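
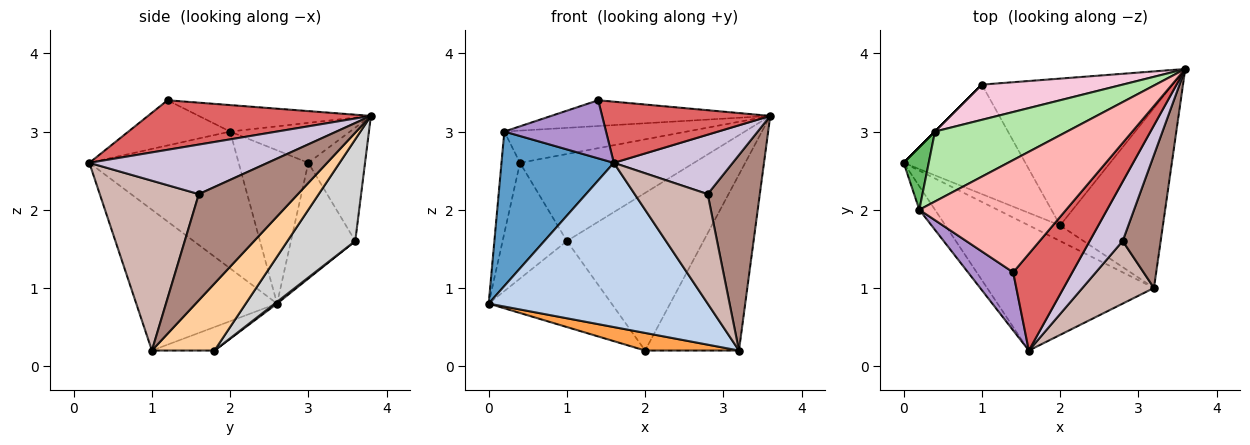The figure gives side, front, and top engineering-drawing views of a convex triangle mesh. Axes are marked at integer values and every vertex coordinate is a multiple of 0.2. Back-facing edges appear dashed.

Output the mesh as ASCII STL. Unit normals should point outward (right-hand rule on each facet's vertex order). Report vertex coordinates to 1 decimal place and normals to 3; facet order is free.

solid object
 facet normal -0.796 -0.599 -0.091
  outer loop
   vertex 0.2 2.0 3.0
   vertex 0.0 2.6 0.8
   vertex 1.6 0.2 2.6
  endloop
 endfacet
 facet normal -0.455 -0.708 -0.540
  outer loop
   vertex 3.2 1.0 0.2
   vertex 1.6 0.2 2.6
   vertex 0.0 2.6 0.8
  endloop
 endfacet
 facet normal -0.446 -0.669 -0.595
  outer loop
   vertex 3.2 1.0 0.2
   vertex 0.0 2.6 0.8
   vertex 2.0 1.8 0.2
  endloop
 endfacet
 facet normal 0.423 0.634 -0.648
  outer loop
   vertex 3.2 1.0 0.2
   vertex 2.0 1.8 0.2
   vertex 3.6 3.8 3.2
  endloop
 endfacet
 facet normal -0.955 0.253 0.156
  outer loop
   vertex 0.4 3.0 2.6
   vertex 0.0 2.6 0.8
   vertex 0.2 2.0 3.0
  endloop
 endfacet
 facet normal -0.265 0.403 0.876
  outer loop
   vertex 0.4 3.0 2.6
   vertex 0.2 2.0 3.0
   vertex 3.6 3.8 3.2
  endloop
 endfacet
 facet normal 0.578 -0.436 0.690
  outer loop
   vertex 1.4 1.2 3.4
   vertex 1.6 0.2 2.6
   vertex 3.6 3.8 3.2
  endloop
 endfacet
 facet normal -0.173 0.220 0.960
  outer loop
   vertex 1.4 1.2 3.4
   vertex 3.6 3.8 3.2
   vertex 0.2 2.0 3.0
  endloop
 endfacet
 facet normal -0.577 -0.577 0.577
  outer loop
   vertex 1.4 1.2 3.4
   vertex 0.2 2.0 3.0
   vertex 1.6 0.2 2.6
  endloop
 endfacet
 facet normal 0.728 -0.485 0.485
  outer loop
   vertex 2.8 1.6 2.2
   vertex 3.6 3.8 3.2
   vertex 1.6 0.2 2.6
  endloop
 endfacet
 facet normal 0.844 -0.444 0.302
  outer loop
   vertex 2.8 1.6 2.2
   vertex 3.2 1.0 0.2
   vertex 3.6 3.8 3.2
  endloop
 endfacet
 facet normal 0.762 -0.562 0.321
  outer loop
   vertex 2.8 1.6 2.2
   vertex 1.6 0.2 2.6
   vertex 3.2 1.0 0.2
  endloop
 endfacet
 facet normal -0.707 0.707 0.000
  outer loop
   vertex 1.0 3.6 1.6
   vertex 0.0 2.6 0.8
   vertex 0.4 3.0 2.6
  endloop
 endfacet
 facet normal -0.289 0.887 0.359
  outer loop
   vertex 1.0 3.6 1.6
   vertex 0.4 3.0 2.6
   vertex 3.6 3.8 3.2
  endloop
 endfacet
 facet normal 0.011 0.618 -0.786
  outer loop
   vertex 1.0 3.6 1.6
   vertex 2.0 1.8 0.2
   vertex 0.0 2.6 0.8
  endloop
 endfacet
 facet normal 0.341 0.688 -0.641
  outer loop
   vertex 1.0 3.6 1.6
   vertex 3.6 3.8 3.2
   vertex 2.0 1.8 0.2
  endloop
 endfacet
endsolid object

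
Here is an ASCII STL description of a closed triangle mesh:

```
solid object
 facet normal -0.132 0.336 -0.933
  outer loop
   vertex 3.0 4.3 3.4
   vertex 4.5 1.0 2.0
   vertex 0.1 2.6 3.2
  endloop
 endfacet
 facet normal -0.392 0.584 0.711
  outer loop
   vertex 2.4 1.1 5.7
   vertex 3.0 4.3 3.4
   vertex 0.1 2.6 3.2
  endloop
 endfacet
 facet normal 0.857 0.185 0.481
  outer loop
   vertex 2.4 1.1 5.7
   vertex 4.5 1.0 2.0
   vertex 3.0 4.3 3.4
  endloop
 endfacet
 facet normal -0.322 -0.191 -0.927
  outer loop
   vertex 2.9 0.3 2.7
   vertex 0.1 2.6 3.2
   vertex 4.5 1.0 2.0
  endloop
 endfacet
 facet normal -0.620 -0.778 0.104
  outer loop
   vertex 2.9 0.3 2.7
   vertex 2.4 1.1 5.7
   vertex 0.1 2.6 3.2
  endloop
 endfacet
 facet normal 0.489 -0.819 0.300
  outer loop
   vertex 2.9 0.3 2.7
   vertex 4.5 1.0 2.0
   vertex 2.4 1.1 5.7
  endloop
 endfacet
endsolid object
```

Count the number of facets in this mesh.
6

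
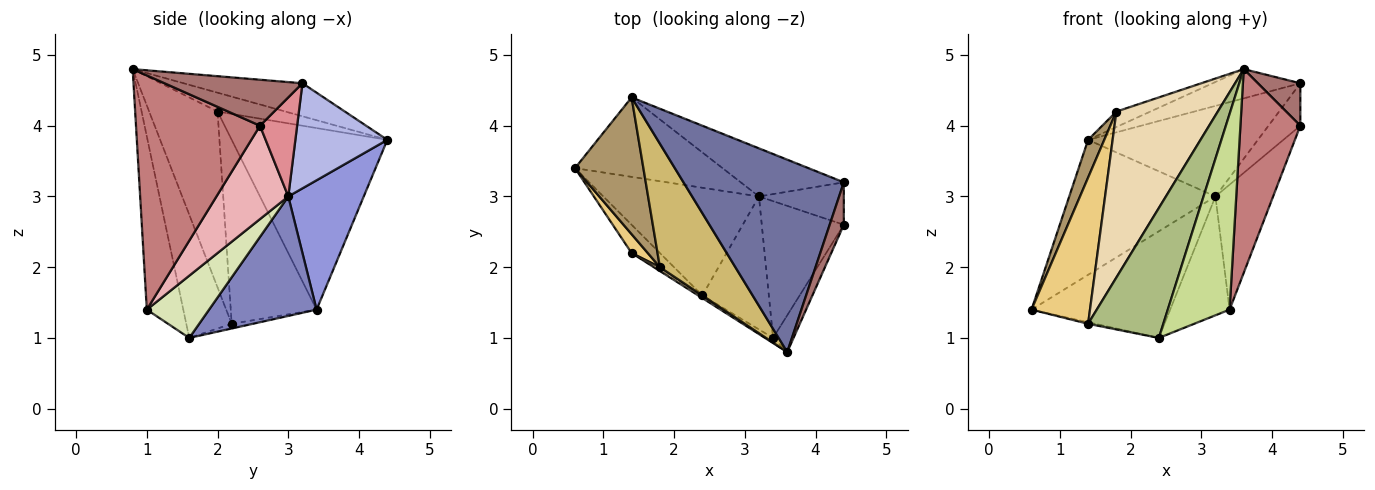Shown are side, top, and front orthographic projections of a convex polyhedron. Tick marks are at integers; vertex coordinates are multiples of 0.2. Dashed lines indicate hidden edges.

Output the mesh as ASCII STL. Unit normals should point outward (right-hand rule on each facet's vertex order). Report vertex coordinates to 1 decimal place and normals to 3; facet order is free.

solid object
 facet normal -0.199 0.147 0.969
  outer loop
   vertex 1.4 4.4 3.8
   vertex 3.6 0.8 4.8
   vertex 4.4 3.2 4.6
  endloop
 endfacet
 facet normal 0.479 0.618 -0.624
  outer loop
   vertex 3.2 3.0 3.0
   vertex 2.4 1.6 1.0
   vertex 0.6 3.4 1.4
  endloop
 endfacet
 facet normal 0.406 0.787 -0.464
  outer loop
   vertex 3.2 3.0 3.0
   vertex 0.6 3.4 1.4
   vertex 1.4 4.4 3.8
  endloop
 endfacet
 facet normal 0.432 0.797 -0.423
  outer loop
   vertex 3.2 3.0 3.0
   vertex 1.4 4.4 3.8
   vertex 4.4 3.2 4.6
  endloop
 endfacet
 facet normal -0.164 0.055 -0.985
  outer loop
   vertex 1.4 2.2 1.2
   vertex 0.6 3.4 1.4
   vertex 2.4 1.6 1.0
  endloop
 endfacet
 facet normal -0.517 -0.856 -0.017
  outer loop
   vertex 1.4 2.2 1.2
   vertex 2.4 1.6 1.0
   vertex 3.6 0.8 4.8
  endloop
 endfacet
 facet normal -0.508 -0.861 -0.021
  outer loop
   vertex 3.4 1.0 1.4
   vertex 3.6 0.8 4.8
   vertex 2.4 1.6 1.0
  endloop
 endfacet
 facet normal 0.572 0.546 -0.611
  outer loop
   vertex 3.4 1.0 1.4
   vertex 2.4 1.6 1.0
   vertex 3.2 3.0 3.0
  endloop
 endfacet
 facet normal -0.931 -0.097 0.351
  outer loop
   vertex 1.8 2.0 4.2
   vertex 1.4 4.4 3.8
   vertex 0.6 3.4 1.4
  endloop
 endfacet
 facet normal -0.241 0.120 0.963
  outer loop
   vertex 1.8 2.0 4.2
   vertex 3.6 0.8 4.8
   vertex 1.4 4.4 3.8
  endloop
 endfacet
 facet normal -0.824 -0.562 0.072
  outer loop
   vertex 1.8 2.0 4.2
   vertex 0.6 3.4 1.4
   vertex 1.4 2.2 1.2
  endloop
 endfacet
 facet normal -0.559 -0.829 0.019
  outer loop
   vertex 1.8 2.0 4.2
   vertex 1.4 2.2 1.2
   vertex 3.6 0.8 4.8
  endloop
 endfacet
 facet normal 0.917 -0.282 0.282
  outer loop
   vertex 4.4 2.6 4.0
   vertex 4.4 3.2 4.6
   vertex 3.6 0.8 4.8
  endloop
 endfacet
 facet normal 0.898 -0.434 -0.078
  outer loop
   vertex 4.4 2.6 4.0
   vertex 3.6 0.8 4.8
   vertex 3.4 1.0 1.4
  endloop
 endfacet
 facet normal 0.636 0.545 -0.545
  outer loop
   vertex 4.4 2.6 4.0
   vertex 3.2 3.0 3.0
   vertex 4.4 3.2 4.6
  endloop
 endfacet
 facet normal 0.643 0.517 -0.565
  outer loop
   vertex 4.4 2.6 4.0
   vertex 3.4 1.0 1.4
   vertex 3.2 3.0 3.0
  endloop
 endfacet
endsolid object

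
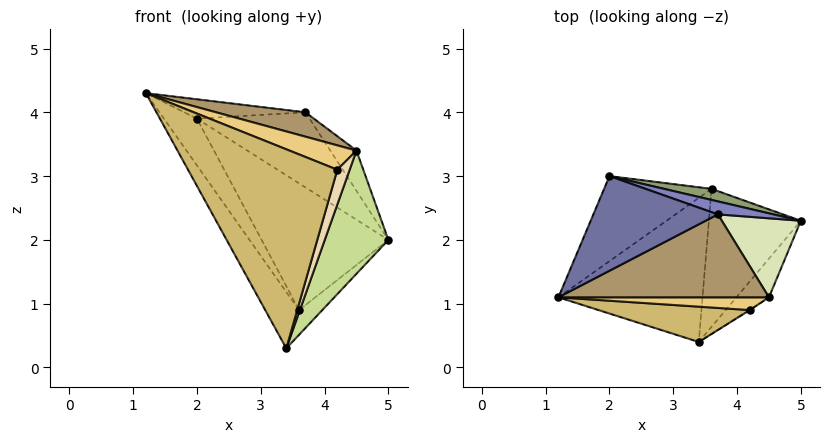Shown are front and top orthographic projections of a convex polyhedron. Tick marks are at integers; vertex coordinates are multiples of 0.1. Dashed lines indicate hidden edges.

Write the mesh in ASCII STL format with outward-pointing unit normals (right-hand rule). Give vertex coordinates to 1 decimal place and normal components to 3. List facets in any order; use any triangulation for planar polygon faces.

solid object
 facet normal 0.013 0.201 0.980
  outer loop
   vertex 3.7 2.4 4.0
   vertex 2.0 3.0 3.9
   vertex 1.2 1.1 4.3
  endloop
 endfacet
 facet normal 0.320 0.934 0.161
  outer loop
   vertex 3.7 2.4 4.0
   vertex 5.0 2.3 2.0
   vertex 2.0 3.0 3.9
  endloop
 endfacet
 facet normal -0.845 0.257 -0.468
  outer loop
   vertex 3.6 2.8 0.9
   vertex 1.2 1.1 4.3
   vertex 2.0 3.0 3.9
  endloop
 endfacet
 facet normal -0.845 0.195 -0.499
  outer loop
   vertex 3.6 2.8 0.9
   vertex 3.4 0.4 0.3
   vertex 1.2 1.1 4.3
  endloop
 endfacet
 facet normal 0.276 0.957 0.084
  outer loop
   vertex 3.6 2.8 0.9
   vertex 2.0 3.0 3.9
   vertex 5.0 2.3 2.0
  endloop
 endfacet
 facet normal 0.642 0.135 -0.755
  outer loop
   vertex 3.6 2.8 0.9
   vertex 5.0 2.3 2.0
   vertex 3.4 0.4 0.3
  endloop
 endfacet
 facet normal 0.823 -0.541 -0.170
  outer loop
   vertex 4.5 1.1 3.4
   vertex 3.4 0.4 0.3
   vertex 5.0 2.3 2.0
  endloop
 endfacet
 facet normal 0.815 0.263 0.517
  outer loop
   vertex 4.5 1.1 3.4
   vertex 5.0 2.3 2.0
   vertex 3.7 2.4 4.0
  endloop
 endfacet
 facet normal 0.253 -0.273 0.928
  outer loop
   vertex 4.5 1.1 3.4
   vertex 3.7 2.4 4.0
   vertex 1.2 1.1 4.3
  endloop
 endfacet
 facet normal 0.004 -0.985 0.175
  outer loop
   vertex 4.2 0.9 3.1
   vertex 1.2 1.1 4.3
   vertex 3.4 0.4 0.3
  endloop
 endfacet
 facet normal 0.126 -0.879 0.460
  outer loop
   vertex 4.2 0.9 3.1
   vertex 4.5 1.1 3.4
   vertex 1.2 1.1 4.3
  endloop
 endfacet
 facet normal 0.564 -0.826 -0.014
  outer loop
   vertex 4.2 0.9 3.1
   vertex 3.4 0.4 0.3
   vertex 4.5 1.1 3.4
  endloop
 endfacet
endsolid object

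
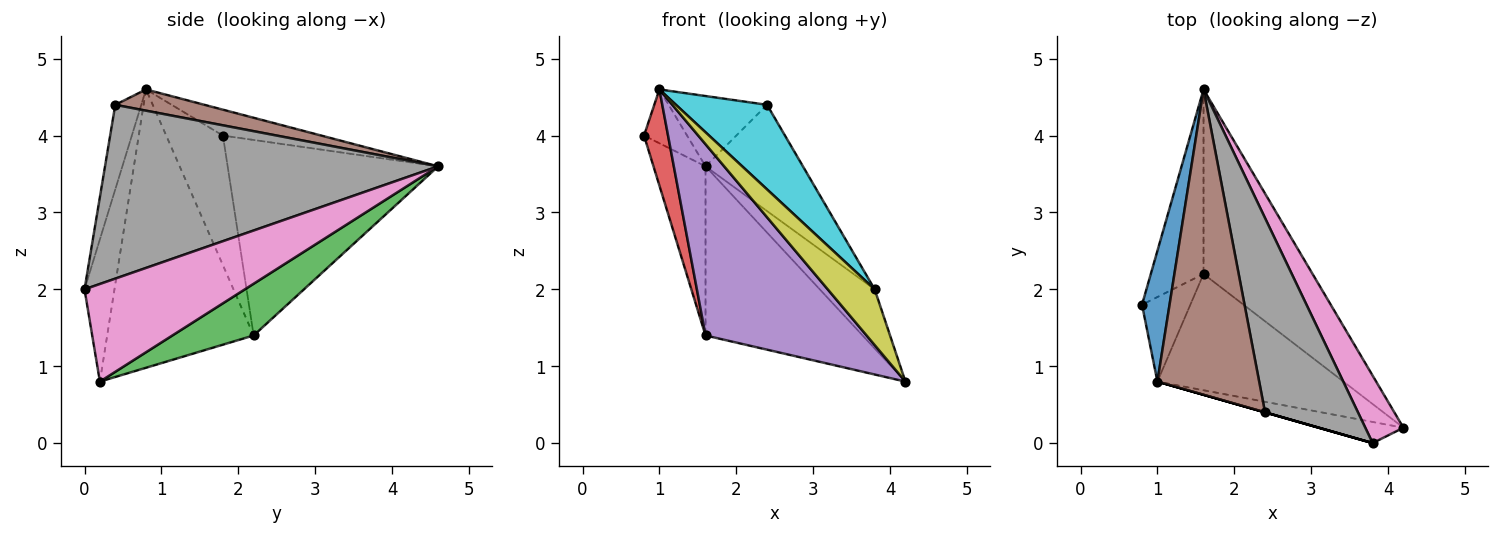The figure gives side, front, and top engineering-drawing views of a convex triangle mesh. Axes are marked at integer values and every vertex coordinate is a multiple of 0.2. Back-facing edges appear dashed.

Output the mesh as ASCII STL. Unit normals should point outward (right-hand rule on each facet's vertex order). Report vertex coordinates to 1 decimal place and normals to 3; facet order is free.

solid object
 facet normal -0.656 0.287 0.698
  outer loop
   vertex 1.0 0.8 4.6
   vertex 1.6 4.6 3.6
   vertex 0.8 1.8 4.0
  endloop
 endfacet
 facet normal -0.939 0.232 -0.253
  outer loop
   vertex 1.6 2.2 1.4
   vertex 0.8 1.8 4.0
   vertex 1.6 4.6 3.6
  endloop
 endfacet
 facet normal 0.330 0.638 -0.696
  outer loop
   vertex 1.6 2.2 1.4
   vertex 1.6 4.6 3.6
   vertex 4.2 0.2 0.8
  endloop
 endfacet
 facet normal -0.871 -0.369 -0.325
  outer loop
   vertex 1.6 2.2 1.4
   vertex 1.0 0.8 4.6
   vertex 0.8 1.8 4.0
  endloop
 endfacet
 facet normal -0.614 -0.675 -0.410
  outer loop
   vertex 1.6 2.2 1.4
   vertex 4.2 0.2 0.8
   vertex 1.0 0.8 4.6
  endloop
 endfacet
 facet normal 0.199 0.220 0.955
  outer loop
   vertex 2.4 0.4 4.4
   vertex 1.6 4.6 3.6
   vertex 1.0 0.8 4.6
  endloop
 endfacet
 facet normal 0.887 0.304 0.346
  outer loop
   vertex 3.8 0.0 2.0
   vertex 4.2 0.2 0.8
   vertex 1.6 4.6 3.6
  endloop
 endfacet
 facet normal 0.854 0.250 0.457
  outer loop
   vertex 3.8 0.0 2.0
   vertex 1.6 4.6 3.6
   vertex 2.4 0.4 4.4
  endloop
 endfacet
 facet normal -0.512 -0.803 -0.305
  outer loop
   vertex 3.8 0.0 2.0
   vertex 1.0 0.8 4.6
   vertex 4.2 0.2 0.8
  endloop
 endfacet
 facet normal -0.275 -0.962 0.000
  outer loop
   vertex 3.8 0.0 2.0
   vertex 2.4 0.4 4.4
   vertex 1.0 0.8 4.6
  endloop
 endfacet
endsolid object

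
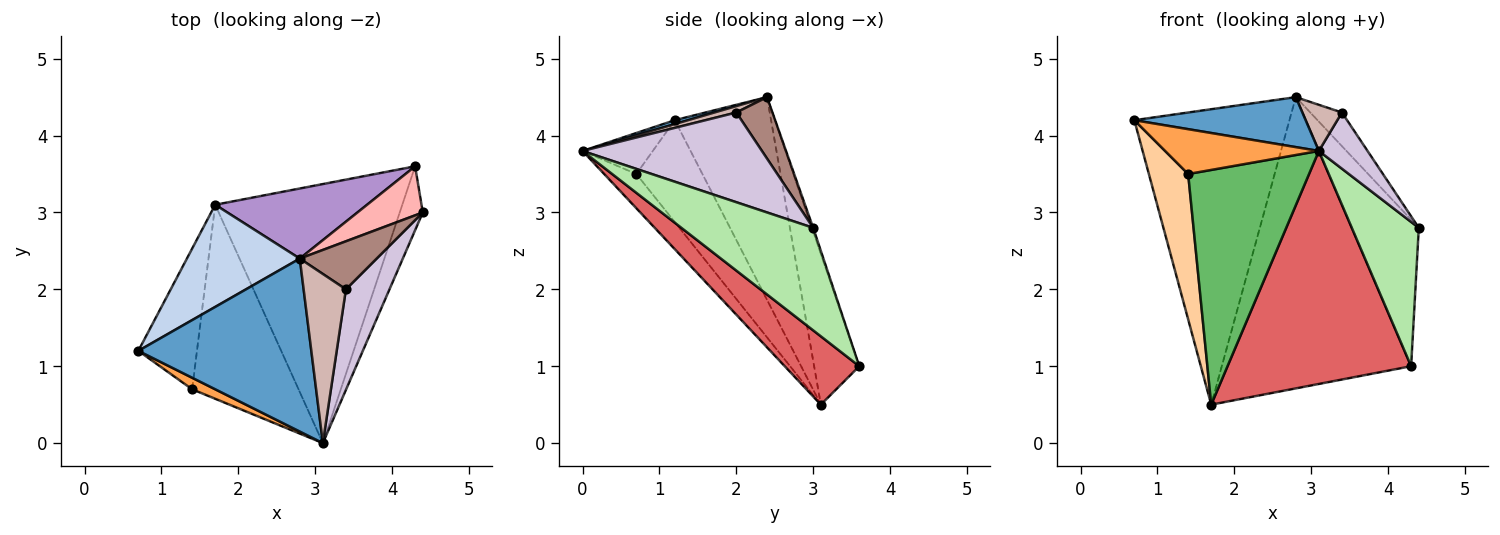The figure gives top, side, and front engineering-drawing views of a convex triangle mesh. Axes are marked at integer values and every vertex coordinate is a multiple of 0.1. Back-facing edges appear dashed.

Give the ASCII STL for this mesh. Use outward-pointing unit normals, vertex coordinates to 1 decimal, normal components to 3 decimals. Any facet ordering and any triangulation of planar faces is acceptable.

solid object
 facet normal 0.021 -0.277 0.960
  outer loop
   vertex 2.8 2.4 4.5
   vertex 0.7 1.2 4.2
   vertex 3.1 0.0 3.8
  endloop
 endfacet
 facet normal -0.506 0.815 0.282
  outer loop
   vertex 2.8 2.4 4.5
   vertex 1.7 3.1 0.5
   vertex 0.7 1.2 4.2
  endloop
 endfacet
 facet normal -0.405 -0.886 0.228
  outer loop
   vertex 1.4 0.7 3.5
   vertex 3.1 0.0 3.8
   vertex 0.7 1.2 4.2
  endloop
 endfacet
 facet normal -0.771 -0.458 -0.443
  outer loop
   vertex 1.4 0.7 3.5
   vertex 0.7 1.2 4.2
   vertex 1.7 3.1 0.5
  endloop
 endfacet
 facet normal -0.201 -0.755 -0.624
  outer loop
   vertex 1.4 0.7 3.5
   vertex 1.7 3.1 0.5
   vertex 3.1 0.0 3.8
  endloop
 endfacet
 facet normal 0.874 -0.444 -0.197
  outer loop
   vertex 4.3 3.6 1.0
   vertex 4.4 3.0 2.8
   vertex 3.1 0.0 3.8
  endloop
 endfacet
 facet normal 0.262 -0.645 -0.717
  outer loop
   vertex 4.3 3.6 1.0
   vertex 3.1 0.0 3.8
   vertex 1.7 3.1 0.5
  endloop
 endfacet
 facet normal -0.019 0.948 0.317
  outer loop
   vertex 4.3 3.6 1.0
   vertex 2.8 2.4 4.5
   vertex 4.4 3.0 2.8
  endloop
 endfacet
 facet normal -0.226 0.947 0.228
  outer loop
   vertex 4.3 3.6 1.0
   vertex 1.7 3.1 0.5
   vertex 2.8 2.4 4.5
  endloop
 endfacet
 facet normal 0.874 -0.237 0.424
  outer loop
   vertex 3.4 2.0 4.3
   vertex 3.1 0.0 3.8
   vertex 4.4 3.0 2.8
  endloop
 endfacet
 facet normal 0.548 0.480 0.685
  outer loop
   vertex 3.4 2.0 4.3
   vertex 4.4 3.0 2.8
   vertex 2.8 2.4 4.5
  endloop
 endfacet
 facet normal 0.145 -0.260 0.955
  outer loop
   vertex 3.4 2.0 4.3
   vertex 2.8 2.4 4.5
   vertex 3.1 0.0 3.8
  endloop
 endfacet
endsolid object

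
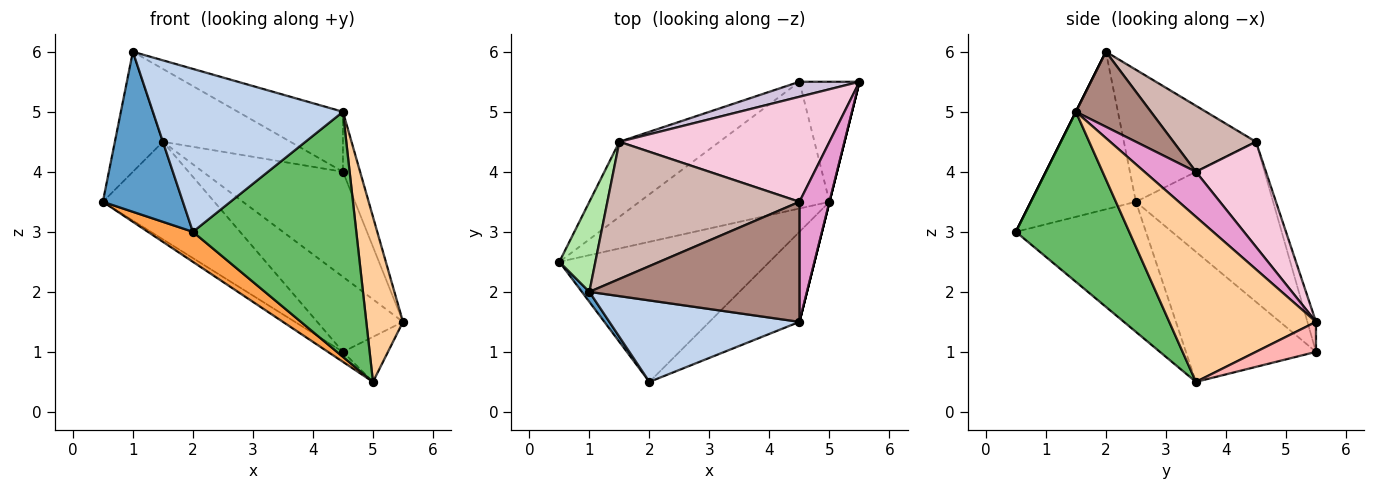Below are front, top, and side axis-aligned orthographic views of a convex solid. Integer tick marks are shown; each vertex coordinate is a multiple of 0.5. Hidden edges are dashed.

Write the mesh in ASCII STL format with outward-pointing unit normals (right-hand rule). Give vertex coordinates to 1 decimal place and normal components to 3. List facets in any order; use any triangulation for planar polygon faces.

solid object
 facet normal -0.795 -0.606 0.038
  outer loop
   vertex 1.0 2.0 6.0
   vertex 0.5 2.5 3.5
   vertex 2.0 0.5 3.0
  endloop
 endfacet
 facet normal 0.000 -0.894 0.447
  outer loop
   vertex 4.5 1.5 5.0
   vertex 1.0 2.0 6.0
   vertex 2.0 0.5 3.0
  endloop
 endfacet
 facet normal -0.518 -0.179 -0.836
  outer loop
   vertex 5.0 3.5 0.5
   vertex 2.0 0.5 3.0
   vertex 0.5 2.5 3.5
  endloop
 endfacet
 facet normal 0.970 -0.243 0.000
  outer loop
   vertex 5.0 3.5 0.5
   vertex 5.5 5.5 1.5
   vertex 4.5 1.5 5.0
  endloop
 endfacet
 facet normal 0.546 -0.787 -0.289
  outer loop
   vertex 5.0 3.5 0.5
   vertex 4.5 1.5 5.0
   vertex 2.0 0.5 3.0
  endloop
 endfacet
 facet normal -0.910 0.331 0.248
  outer loop
   vertex 1.5 4.5 4.5
   vertex 0.5 2.5 3.5
   vertex 1.0 2.0 6.0
  endloop
 endfacet
 facet normal -0.563 0.065 -0.824
  outer loop
   vertex 4.5 5.5 1.0
   vertex 5.0 3.5 0.5
   vertex 0.5 2.5 3.5
  endloop
 endfacet
 facet normal 0.424 0.318 -0.848
  outer loop
   vertex 4.5 5.5 1.0
   vertex 5.5 5.5 1.5
   vertex 5.0 3.5 0.5
  endloop
 endfacet
 facet normal -0.698 0.567 -0.436
  outer loop
   vertex 4.5 5.5 1.0
   vertex 0.5 2.5 3.5
   vertex 1.5 4.5 4.5
  endloop
 endfacet
 facet normal -0.098 0.976 0.195
  outer loop
   vertex 4.5 5.5 1.0
   vertex 1.5 4.5 4.5
   vertex 5.5 5.5 1.5
  endloop
 endfacet
 facet normal 0.304 0.426 0.852
  outer loop
   vertex 4.5 3.5 4.0
   vertex 1.0 2.0 6.0
   vertex 4.5 1.5 5.0
  endloop
 endfacet
 facet normal 0.290 0.449 0.845
  outer loop
   vertex 4.5 3.5 4.0
   vertex 1.5 4.5 4.5
   vertex 1.0 2.0 6.0
  endloop
 endfacet
 facet normal 0.802 0.267 0.535
  outer loop
   vertex 4.5 3.5 4.0
   vertex 4.5 1.5 5.0
   vertex 5.5 5.5 1.5
  endloop
 endfacet
 facet normal 0.333 0.667 0.667
  outer loop
   vertex 4.5 3.5 4.0
   vertex 5.5 5.5 1.5
   vertex 1.5 4.5 4.5
  endloop
 endfacet
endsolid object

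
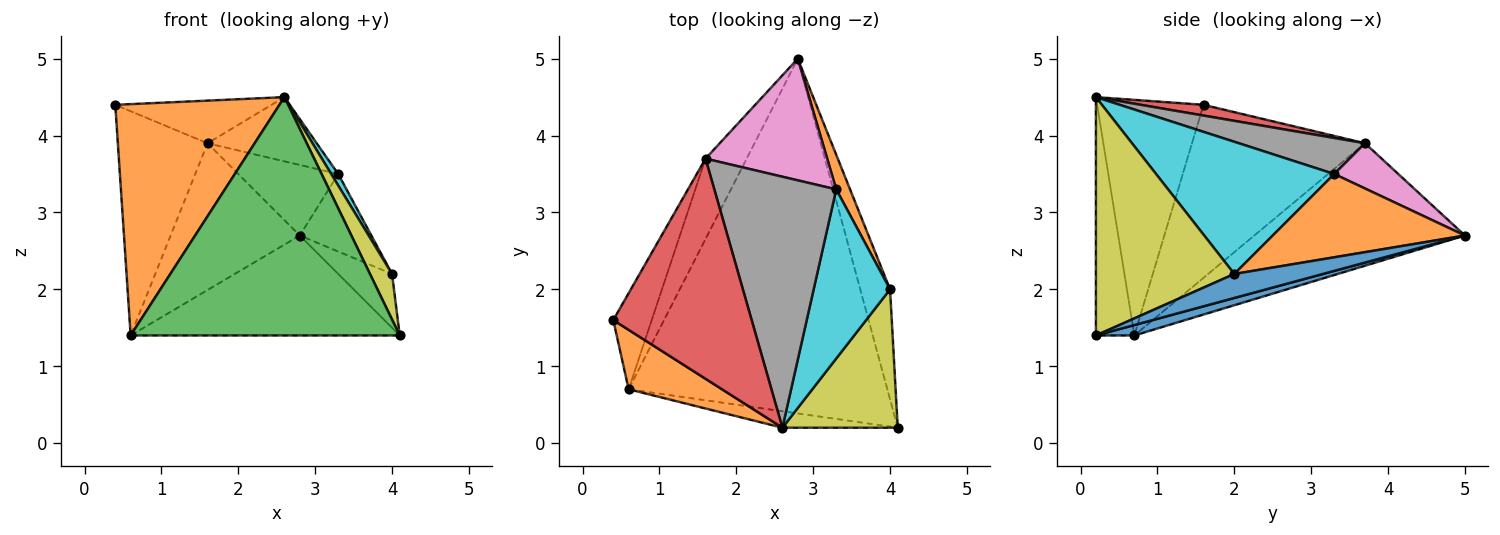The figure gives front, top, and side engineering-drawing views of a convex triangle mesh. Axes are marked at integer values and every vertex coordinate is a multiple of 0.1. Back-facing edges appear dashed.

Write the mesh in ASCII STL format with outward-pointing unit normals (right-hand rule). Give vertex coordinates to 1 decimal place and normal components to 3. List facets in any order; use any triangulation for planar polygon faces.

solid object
 facet normal 0.039 0.271 -0.962
  outer loop
   vertex 0.6 0.7 1.4
   vertex 2.8 5.0 2.7
   vertex 4.1 0.2 1.4
  endloop
 endfacet
 facet normal -0.532 -0.820 0.211
  outer loop
   vertex 2.6 0.2 4.5
   vertex 0.4 1.6 4.4
   vertex 0.6 0.7 1.4
  endloop
 endfacet
 facet normal -0.141 -0.988 -0.068
  outer loop
   vertex 2.6 0.2 4.5
   vertex 0.6 0.7 1.4
   vertex 4.1 0.2 1.4
  endloop
 endfacet
 facet normal 0.076 0.190 0.979
  outer loop
   vertex 1.6 3.7 3.9
   vertex 0.4 1.6 4.4
   vertex 2.6 0.2 4.5
  endloop
 endfacet
 facet normal -0.871 0.452 -0.194
  outer loop
   vertex 1.6 3.7 3.9
   vertex 0.6 0.7 1.4
   vertex 0.4 1.6 4.4
  endloop
 endfacet
 facet normal -0.820 0.503 -0.275
  outer loop
   vertex 1.6 3.7 3.9
   vertex 2.8 5.0 2.7
   vertex 0.6 0.7 1.4
  endloop
 endfacet
 facet normal 0.306 0.478 0.824
  outer loop
   vertex 3.3 3.3 3.5
   vertex 2.8 5.0 2.7
   vertex 1.6 3.7 3.9
  endloop
 endfacet
 facet normal 0.275 0.238 0.931
  outer loop
   vertex 3.3 3.3 3.5
   vertex 1.6 3.7 3.9
   vertex 2.6 0.2 4.5
  endloop
 endfacet
 facet normal 0.891 -0.142 0.431
  outer loop
   vertex 4.0 2.0 2.2
   vertex 2.6 0.2 4.5
   vertex 4.1 0.2 1.4
  endloop
 endfacet
 facet normal 0.865 -0.034 0.500
  outer loop
   vertex 4.0 2.0 2.2
   vertex 3.3 3.3 3.5
   vertex 2.6 0.2 4.5
  endloop
 endfacet
 facet normal 0.587 0.356 -0.727
  outer loop
   vertex 4.0 2.0 2.2
   vertex 4.1 0.2 1.4
   vertex 2.8 5.0 2.7
  endloop
 endfacet
 facet normal 0.926 0.345 0.154
  outer loop
   vertex 4.0 2.0 2.2
   vertex 2.8 5.0 2.7
   vertex 3.3 3.3 3.5
  endloop
 endfacet
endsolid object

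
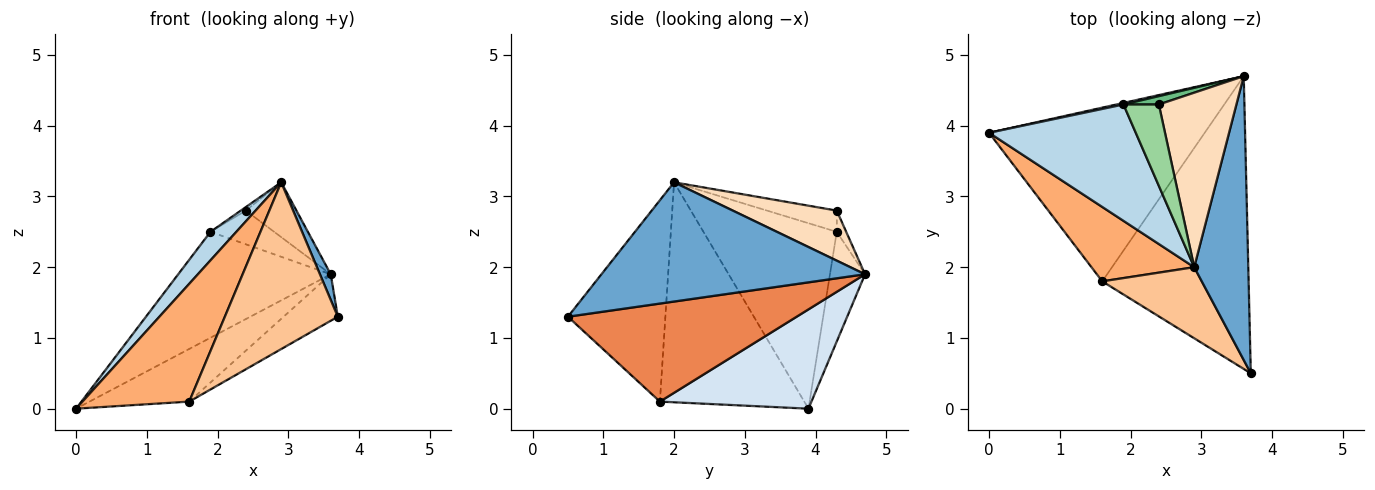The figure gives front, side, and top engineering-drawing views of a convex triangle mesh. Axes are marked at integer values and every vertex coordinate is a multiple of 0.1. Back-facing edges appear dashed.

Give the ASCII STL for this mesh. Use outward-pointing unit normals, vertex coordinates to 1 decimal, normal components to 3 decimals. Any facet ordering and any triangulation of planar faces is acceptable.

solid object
 facet normal 0.910 -0.037 0.413
  outer loop
   vertex 2.9 2.0 3.2
   vertex 3.7 0.5 1.3
   vertex 3.6 4.7 1.9
  endloop
 endfacet
 facet normal -0.224 0.974 0.014
  outer loop
   vertex 1.9 4.3 2.5
   vertex 3.6 4.7 1.9
   vertex 0.0 3.9 0.0
  endloop
 endfacet
 facet normal -0.775 -0.150 0.613
  outer loop
   vertex 1.9 4.3 2.5
   vertex 0.0 3.9 0.0
   vertex 2.9 2.0 3.2
  endloop
 endfacet
 facet normal 0.403 0.265 -0.876
  outer loop
   vertex 1.6 1.8 0.1
   vertex 0.0 3.9 0.0
   vertex 3.6 4.7 1.9
  endloop
 endfacet
 facet normal 0.552 0.131 -0.824
  outer loop
   vertex 1.6 1.8 0.1
   vertex 3.6 4.7 1.9
   vertex 3.7 0.5 1.3
  endloop
 endfacet
 facet normal -0.753 -0.557 0.352
  outer loop
   vertex 1.6 1.8 0.1
   vertex 2.9 2.0 3.2
   vertex 0.0 3.9 0.0
  endloop
 endfacet
 facet normal -0.622 -0.721 0.307
  outer loop
   vertex 1.6 1.8 0.1
   vertex 3.7 0.5 1.3
   vertex 2.9 2.0 3.2
  endloop
 endfacet
 facet normal 0.524 0.255 0.812
  outer loop
   vertex 2.4 4.3 2.8
   vertex 2.9 2.0 3.2
   vertex 3.6 4.7 1.9
  endloop
 endfacet
 facet normal -0.142 0.961 0.237
  outer loop
   vertex 2.4 4.3 2.8
   vertex 3.6 4.7 1.9
   vertex 1.9 4.3 2.5
  endloop
 endfacet
 facet normal -0.514 0.037 0.857
  outer loop
   vertex 2.4 4.3 2.8
   vertex 1.9 4.3 2.5
   vertex 2.9 2.0 3.2
  endloop
 endfacet
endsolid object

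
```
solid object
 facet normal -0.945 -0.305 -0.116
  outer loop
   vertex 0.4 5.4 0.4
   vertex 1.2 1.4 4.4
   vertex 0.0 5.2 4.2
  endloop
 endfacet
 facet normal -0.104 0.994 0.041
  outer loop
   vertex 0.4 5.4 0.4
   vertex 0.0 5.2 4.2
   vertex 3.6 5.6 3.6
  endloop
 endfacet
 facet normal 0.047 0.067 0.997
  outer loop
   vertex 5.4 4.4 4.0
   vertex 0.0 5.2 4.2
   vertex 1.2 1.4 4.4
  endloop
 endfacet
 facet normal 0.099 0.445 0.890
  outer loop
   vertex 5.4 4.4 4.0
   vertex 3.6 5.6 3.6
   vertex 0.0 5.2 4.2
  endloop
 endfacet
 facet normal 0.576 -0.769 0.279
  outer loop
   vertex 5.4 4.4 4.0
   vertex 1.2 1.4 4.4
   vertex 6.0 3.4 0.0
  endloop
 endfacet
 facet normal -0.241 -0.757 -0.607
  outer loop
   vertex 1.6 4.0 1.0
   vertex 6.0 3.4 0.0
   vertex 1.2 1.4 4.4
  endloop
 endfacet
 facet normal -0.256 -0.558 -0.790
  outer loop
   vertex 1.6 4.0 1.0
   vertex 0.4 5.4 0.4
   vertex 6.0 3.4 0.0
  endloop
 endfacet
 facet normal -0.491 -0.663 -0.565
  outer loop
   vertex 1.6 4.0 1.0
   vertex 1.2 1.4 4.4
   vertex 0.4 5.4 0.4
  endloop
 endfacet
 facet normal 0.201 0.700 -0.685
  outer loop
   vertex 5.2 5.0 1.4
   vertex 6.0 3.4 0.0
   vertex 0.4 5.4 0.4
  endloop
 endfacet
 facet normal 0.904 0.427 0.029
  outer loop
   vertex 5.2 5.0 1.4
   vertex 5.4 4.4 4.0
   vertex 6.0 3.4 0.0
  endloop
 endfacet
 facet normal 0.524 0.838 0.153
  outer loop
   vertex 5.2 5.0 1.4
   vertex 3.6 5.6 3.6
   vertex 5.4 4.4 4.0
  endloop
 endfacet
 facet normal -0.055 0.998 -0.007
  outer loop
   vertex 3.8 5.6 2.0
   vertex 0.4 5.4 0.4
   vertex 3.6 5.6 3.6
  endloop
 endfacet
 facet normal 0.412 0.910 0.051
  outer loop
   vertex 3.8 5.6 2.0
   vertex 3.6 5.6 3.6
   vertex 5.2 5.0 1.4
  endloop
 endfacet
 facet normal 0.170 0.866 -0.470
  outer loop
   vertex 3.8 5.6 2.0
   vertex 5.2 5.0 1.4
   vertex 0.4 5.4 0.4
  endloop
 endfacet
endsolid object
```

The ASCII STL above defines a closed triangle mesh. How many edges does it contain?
21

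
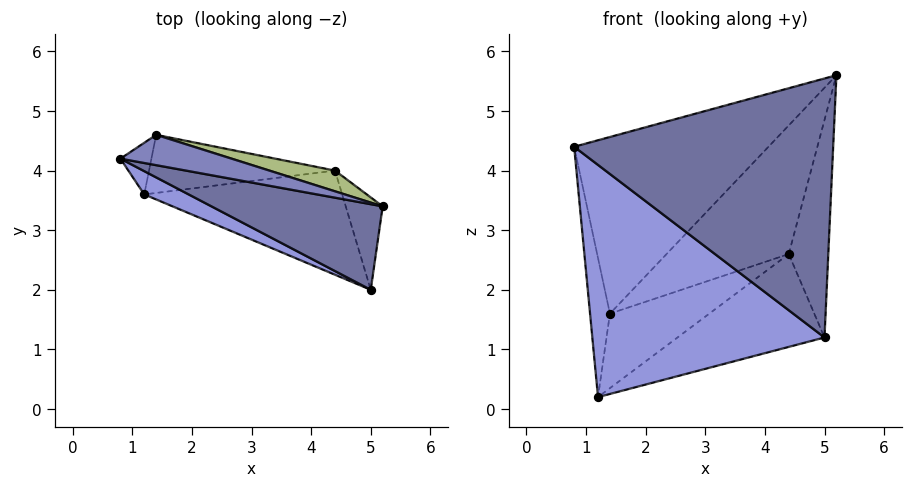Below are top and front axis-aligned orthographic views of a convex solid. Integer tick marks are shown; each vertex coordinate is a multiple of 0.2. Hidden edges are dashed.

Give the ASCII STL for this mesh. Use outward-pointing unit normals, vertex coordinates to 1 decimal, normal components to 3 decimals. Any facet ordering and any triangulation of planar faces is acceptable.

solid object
 facet normal -0.250 -0.919 0.304
  outer loop
   vertex 5.0 2.0 1.2
   vertex 5.2 3.4 5.6
   vertex 0.8 4.2 4.4
  endloop
 endfacet
 facet normal 0.132 0.977 0.168
  outer loop
   vertex 1.4 4.6 1.6
   vertex 0.8 4.2 4.4
   vertex 5.2 3.4 5.6
  endloop
 endfacet
 facet normal -0.407 -0.909 0.091
  outer loop
   vertex 1.2 3.6 0.2
   vertex 5.0 2.0 1.2
   vertex 0.8 4.2 4.4
  endloop
 endfacet
 facet normal -0.914 0.381 -0.141
  outer loop
   vertex 1.2 3.6 0.2
   vertex 0.8 4.2 4.4
   vertex 1.4 4.6 1.6
  endloop
 endfacet
 facet normal 0.907 0.387 -0.164
  outer loop
   vertex 4.4 4.0 2.6
   vertex 5.2 3.4 5.6
   vertex 5.0 2.0 1.2
  endloop
 endfacet
 facet normal 0.143 0.977 0.157
  outer loop
   vertex 4.4 4.0 2.6
   vertex 1.4 4.6 1.6
   vertex 5.2 3.4 5.6
  endloop
 endfacet
 facet normal 0.430 0.601 -0.674
  outer loop
   vertex 4.4 4.0 2.6
   vertex 5.0 2.0 1.2
   vertex 1.2 3.6 0.2
  endloop
 endfacet
 facet normal 0.341 0.741 -0.578
  outer loop
   vertex 4.4 4.0 2.6
   vertex 1.2 3.6 0.2
   vertex 1.4 4.6 1.6
  endloop
 endfacet
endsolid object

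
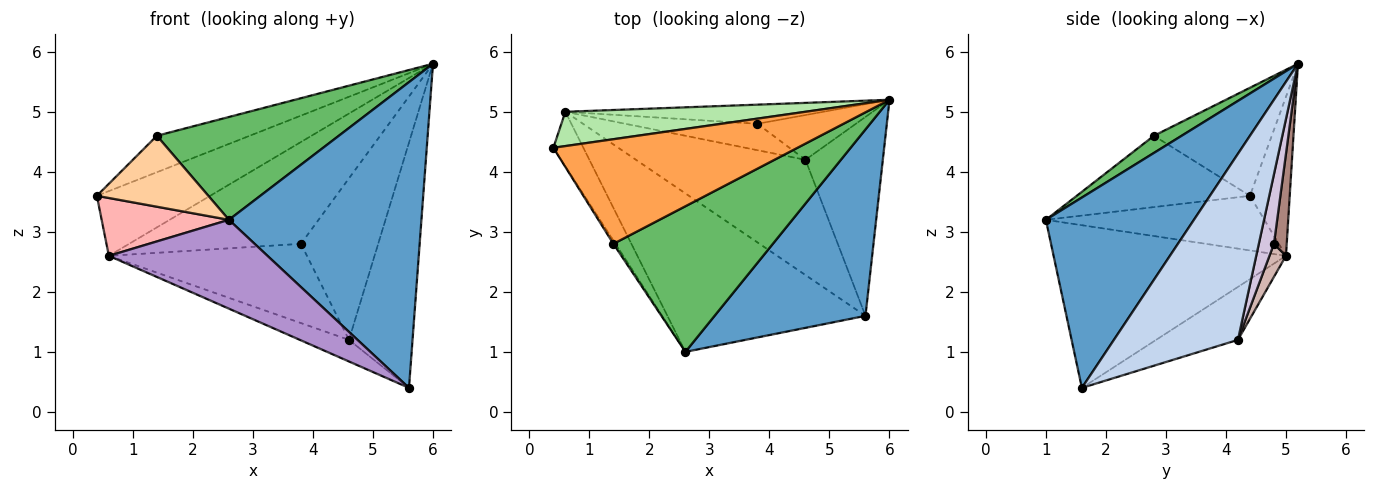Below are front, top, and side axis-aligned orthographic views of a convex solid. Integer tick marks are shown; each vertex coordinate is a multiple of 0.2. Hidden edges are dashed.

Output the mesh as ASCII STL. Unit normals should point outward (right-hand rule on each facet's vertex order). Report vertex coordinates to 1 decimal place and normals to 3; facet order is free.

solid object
 facet normal 0.549 -0.714 0.435
  outer loop
   vertex 5.6 1.6 0.4
   vertex 6.0 5.2 5.8
   vertex 2.6 1.0 3.2
  endloop
 endfacet
 facet normal 0.835 0.428 -0.347
  outer loop
   vertex 4.6 4.2 1.2
   vertex 6.0 5.2 5.8
   vertex 5.6 1.6 0.4
  endloop
 endfacet
 facet normal -0.386 0.304 0.871
  outer loop
   vertex 1.4 2.8 4.6
   vertex 6.0 5.2 5.8
   vertex 0.4 4.4 3.6
  endloop
 endfacet
 facet normal -0.841 -0.541 -0.025
  outer loop
   vertex 1.4 2.8 4.6
   vertex 0.4 4.4 3.6
   vertex 2.6 1.0 3.2
  endloop
 endfacet
 facet normal 0.088 -0.575 0.814
  outer loop
   vertex 1.4 2.8 4.6
   vertex 2.6 1.0 3.2
   vertex 6.0 5.2 5.8
  endloop
 endfacet
 facet normal -0.296 0.844 0.447
  outer loop
   vertex 0.6 5.0 2.6
   vertex 0.4 4.4 3.6
   vertex 6.0 5.2 5.8
  endloop
 endfacet
 facet normal -0.294 0.176 -0.940
  outer loop
   vertex 0.6 5.0 2.6
   vertex 4.6 4.2 1.2
   vertex 5.6 1.6 0.4
  endloop
 endfacet
 facet normal -0.781 -0.455 -0.429
  outer loop
   vertex 0.6 5.0 2.6
   vertex 2.6 1.0 3.2
   vertex 0.4 4.4 3.6
  endloop
 endfacet
 facet normal -0.582 -0.398 -0.709
  outer loop
   vertex 0.6 5.0 2.6
   vertex 5.6 1.6 0.4
   vertex 2.6 1.0 3.2
  endloop
 endfacet
 facet normal 0.186 0.947 -0.262
  outer loop
   vertex 3.8 4.8 2.8
   vertex 6.0 5.2 5.8
   vertex 4.6 4.2 1.2
  endloop
 endfacet
 facet normal 0.073 0.980 -0.184
  outer loop
   vertex 3.8 4.8 2.8
   vertex 0.6 5.0 2.6
   vertex 6.0 5.2 5.8
  endloop
 endfacet
 facet normal 0.079 0.946 -0.315
  outer loop
   vertex 3.8 4.8 2.8
   vertex 4.6 4.2 1.2
   vertex 0.6 5.0 2.6
  endloop
 endfacet
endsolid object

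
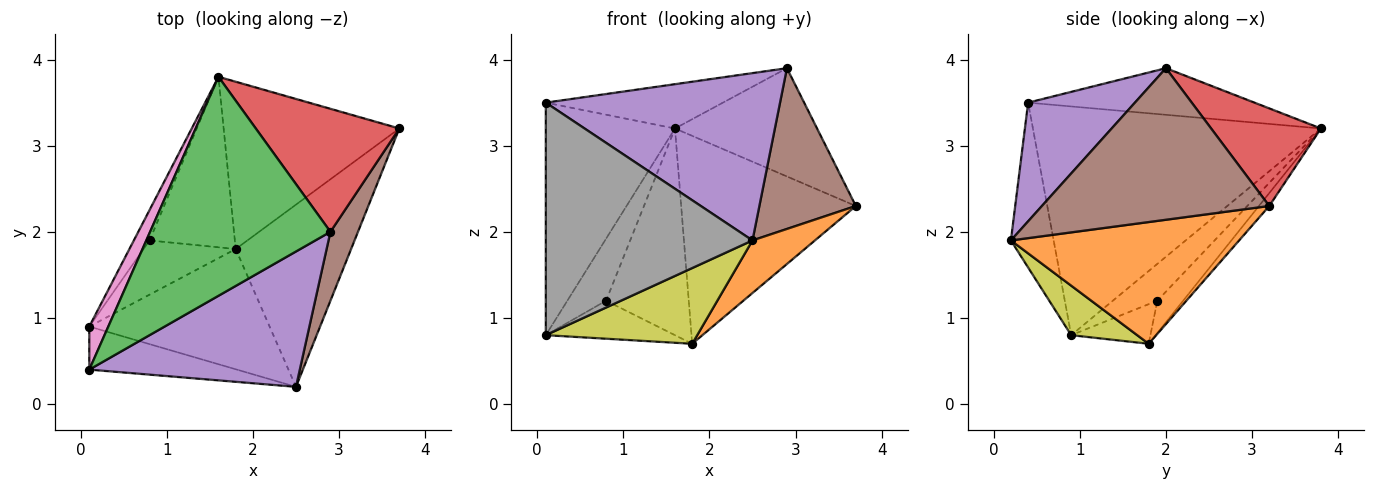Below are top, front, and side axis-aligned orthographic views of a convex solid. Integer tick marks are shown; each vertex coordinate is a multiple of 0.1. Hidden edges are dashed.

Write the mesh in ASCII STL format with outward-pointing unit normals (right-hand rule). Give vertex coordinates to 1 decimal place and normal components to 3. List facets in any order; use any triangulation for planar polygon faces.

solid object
 facet normal -0.046 0.778 -0.626
  outer loop
   vertex 1.8 1.8 0.7
   vertex 1.6 3.8 3.2
   vertex 3.7 3.2 2.3
  endloop
 endfacet
 facet normal 0.712 -0.195 -0.675
  outer loop
   vertex 2.5 0.2 1.9
   vertex 1.8 1.8 0.7
   vertex 3.7 3.2 2.3
  endloop
 endfacet
 facet normal -0.246 0.192 0.950
  outer loop
   vertex 2.9 2.0 3.9
   vertex 1.6 3.8 3.2
   vertex 0.1 0.4 3.5
  endloop
 endfacet
 facet normal 0.455 0.588 0.669
  outer loop
   vertex 2.9 2.0 3.9
   vertex 3.7 3.2 2.3
   vertex 1.6 3.8 3.2
  endloop
 endfacet
 facet normal 0.334 -0.733 0.593
  outer loop
   vertex 2.9 2.0 3.9
   vertex 0.1 0.4 3.5
   vertex 2.5 0.2 1.9
  endloop
 endfacet
 facet normal 0.908 -0.385 0.165
  outer loop
   vertex 2.9 2.0 3.9
   vertex 2.5 0.2 1.9
   vertex 3.7 3.2 2.3
  endloop
 endfacet
 facet normal -0.910 0.408 0.076
  outer loop
   vertex 0.1 0.9 0.8
   vertex 0.1 0.4 3.5
   vertex 1.6 3.8 3.2
  endloop
 endfacet
 facet normal -0.199 -0.964 -0.178
  outer loop
   vertex 0.1 0.9 0.8
   vertex 2.5 0.2 1.9
   vertex 0.1 0.4 3.5
  endloop
 endfacet
 facet normal 0.226 -0.519 -0.824
  outer loop
   vertex 0.1 0.9 0.8
   vertex 1.8 1.8 0.7
   vertex 2.5 0.2 1.9
  endloop
 endfacet
 facet normal -0.234 0.750 -0.619
  outer loop
   vertex 0.8 1.9 1.2
   vertex 1.6 3.8 3.2
   vertex 1.8 1.8 0.7
  endloop
 endfacet
 facet normal -0.718 0.625 -0.307
  outer loop
   vertex 0.8 1.9 1.2
   vertex 0.1 0.9 0.8
   vertex 1.6 3.8 3.2
  endloop
 endfacet
 facet normal -0.332 0.541 -0.772
  outer loop
   vertex 0.8 1.9 1.2
   vertex 1.8 1.8 0.7
   vertex 0.1 0.9 0.8
  endloop
 endfacet
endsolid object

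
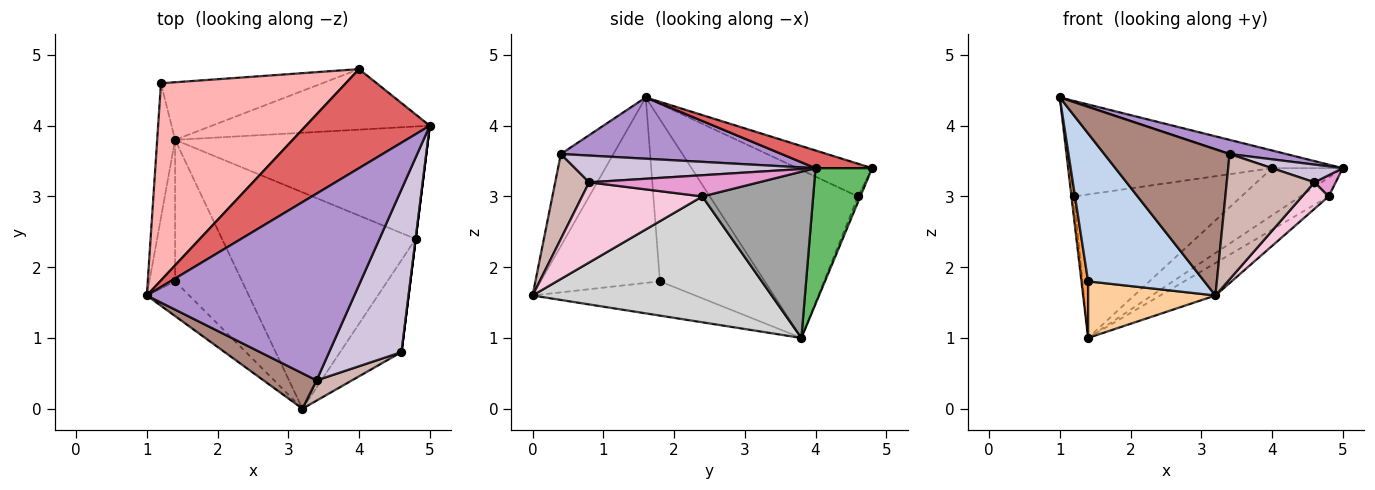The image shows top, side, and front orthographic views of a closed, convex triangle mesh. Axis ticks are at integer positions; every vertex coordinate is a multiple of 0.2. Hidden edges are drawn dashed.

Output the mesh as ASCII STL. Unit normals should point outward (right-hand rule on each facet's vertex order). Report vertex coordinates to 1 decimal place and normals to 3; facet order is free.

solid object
 facet normal -0.994 0.017 -0.106
  outer loop
   vertex 1.2 4.6 3.0
   vertex 1.4 3.8 1.0
   vertex 1.0 1.6 4.4
  endloop
 endfacet
 facet normal -0.707 -0.689 -0.162
  outer loop
   vertex 1.4 1.8 1.8
   vertex 3.2 0.0 1.6
   vertex 1.0 1.6 4.4
  endloop
 endfacet
 facet normal -0.986 -0.063 -0.156
  outer loop
   vertex 1.4 1.8 1.8
   vertex 1.0 1.6 4.4
   vertex 1.4 3.8 1.0
  endloop
 endfacet
 facet normal -0.429 -0.336 -0.839
  outer loop
   vertex 1.4 1.8 1.8
   vertex 1.4 3.8 1.0
   vertex 3.2 0.0 1.6
  endloop
 endfacet
 facet normal 0.441 0.552 -0.708
  outer loop
   vertex 4.0 4.8 3.4
   vertex 5.0 4.0 3.4
   vertex 1.4 3.8 1.0
  endloop
 endfacet
 facet normal -0.013 0.928 -0.372
  outer loop
   vertex 4.0 4.8 3.4
   vertex 1.4 3.8 1.0
   vertex 1.2 4.6 3.0
  endloop
 endfacet
 facet normal 0.139 0.174 0.975
  outer loop
   vertex 4.0 4.8 3.4
   vertex 1.0 1.6 4.4
   vertex 5.0 4.0 3.4
  endloop
 endfacet
 facet normal -0.158 0.426 0.891
  outer loop
   vertex 4.0 4.8 3.4
   vertex 1.2 4.6 3.0
   vertex 1.0 1.6 4.4
  endloop
 endfacet
 facet normal 0.283 -0.072 0.956
  outer loop
   vertex 3.4 0.4 3.6
   vertex 5.0 4.0 3.4
   vertex 1.0 1.6 4.4
  endloop
 endfacet
 facet normal 0.345 -0.101 0.933
  outer loop
   vertex 3.4 0.4 3.6
   vertex 4.6 0.8 3.2
   vertex 5.0 4.0 3.4
  endloop
 endfacet
 facet normal -0.377 -0.900 0.218
  outer loop
   vertex 3.4 0.4 3.6
   vertex 1.0 1.6 4.4
   vertex 3.2 0.0 1.6
  endloop
 endfacet
 facet normal 0.357 -0.922 0.149
  outer loop
   vertex 3.4 0.4 3.6
   vertex 3.2 0.0 1.6
   vertex 4.6 0.8 3.2
  endloop
 endfacet
 facet normal 0.992 -0.124 0.000
  outer loop
   vertex 4.8 2.4 3.0
   vertex 5.0 4.0 3.4
   vertex 4.6 0.8 3.2
  endloop
 endfacet
 facet normal 0.782 -0.173 -0.598
  outer loop
   vertex 4.8 2.4 3.0
   vertex 4.6 0.8 3.2
   vertex 3.2 0.0 1.6
  endloop
 endfacet
 facet normal 0.544 0.139 -0.828
  outer loop
   vertex 4.8 2.4 3.0
   vertex 1.4 3.8 1.0
   vertex 5.0 4.0 3.4
  endloop
 endfacet
 facet normal 0.541 0.125 -0.832
  outer loop
   vertex 4.8 2.4 3.0
   vertex 3.2 0.0 1.6
   vertex 1.4 3.8 1.0
  endloop
 endfacet
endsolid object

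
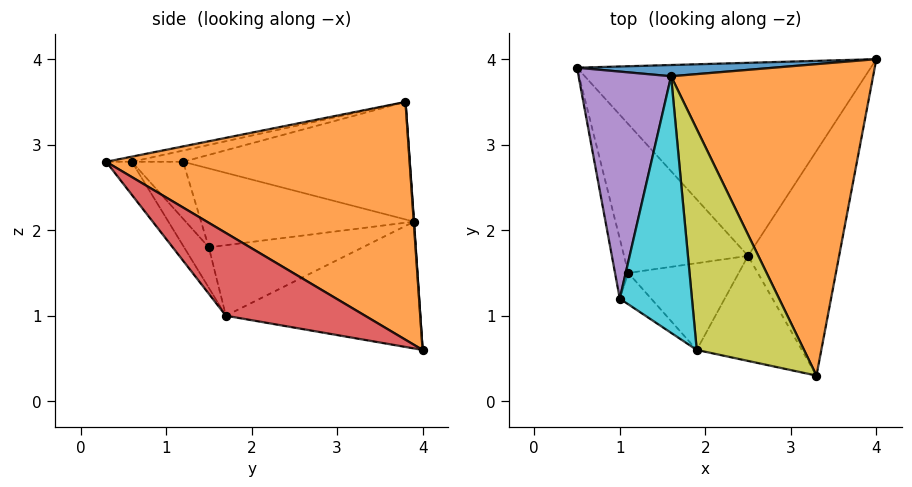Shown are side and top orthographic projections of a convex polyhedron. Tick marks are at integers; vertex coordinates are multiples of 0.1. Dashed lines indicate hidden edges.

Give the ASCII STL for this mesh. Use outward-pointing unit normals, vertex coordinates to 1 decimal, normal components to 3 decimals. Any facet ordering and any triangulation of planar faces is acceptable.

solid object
 facet normal 0.002 0.998 0.070
  outer loop
   vertex 1.6 3.8 3.5
   vertex 4.0 4.0 0.6
   vertex 0.5 3.9 2.1
  endloop
 endfacet
 facet normal 0.741 0.234 0.629
  outer loop
   vertex 1.6 3.8 3.5
   vertex 3.3 0.3 2.8
   vertex 4.0 4.0 0.6
  endloop
 endfacet
 facet normal -0.394 0.098 -0.914
  outer loop
   vertex 2.5 1.7 1.0
   vertex 0.5 3.9 2.1
   vertex 4.0 4.0 0.6
  endloop
 endfacet
 facet normal 0.585 -0.493 -0.644
  outer loop
   vertex 2.5 1.7 1.0
   vertex 4.0 4.0 0.6
   vertex 3.3 0.3 2.8
  endloop
 endfacet
 facet normal -0.786 0.015 0.618
  outer loop
   vertex 1.0 1.2 2.8
   vertex 1.6 3.8 3.5
   vertex 0.5 3.9 2.1
  endloop
 endfacet
 facet normal -0.494 -0.015 -0.869
  outer loop
   vertex 1.1 1.5 1.8
   vertex 0.5 3.9 2.1
   vertex 2.5 1.7 1.0
  endloop
 endfacet
 facet normal -0.962 -0.220 -0.162
  outer loop
   vertex 1.1 1.5 1.8
   vertex 1.0 1.2 2.8
   vertex 0.5 3.9 2.1
  endloop
 endfacet
 facet normal -0.531 -0.796 -0.292
  outer loop
   vertex 1.9 0.6 2.8
   vertex 1.0 1.2 2.8
   vertex 1.1 1.5 1.8
  endloop
 endfacet
 facet normal -0.047 -0.218 0.975
  outer loop
   vertex 1.9 0.6 2.8
   vertex 3.3 0.3 2.8
   vertex 1.6 3.8 3.5
  endloop
 endfacet
 facet normal -0.150 -0.225 0.963
  outer loop
   vertex 1.9 0.6 2.8
   vertex 1.6 3.8 3.5
   vertex 1.0 1.2 2.8
  endloop
 endfacet
 facet normal -0.174 -0.813 -0.555
  outer loop
   vertex 1.9 0.6 2.8
   vertex 2.5 1.7 1.0
   vertex 3.3 0.3 2.8
  endloop
 endfacet
 facet normal -0.205 -0.803 -0.559
  outer loop
   vertex 1.9 0.6 2.8
   vertex 1.1 1.5 1.8
   vertex 2.5 1.7 1.0
  endloop
 endfacet
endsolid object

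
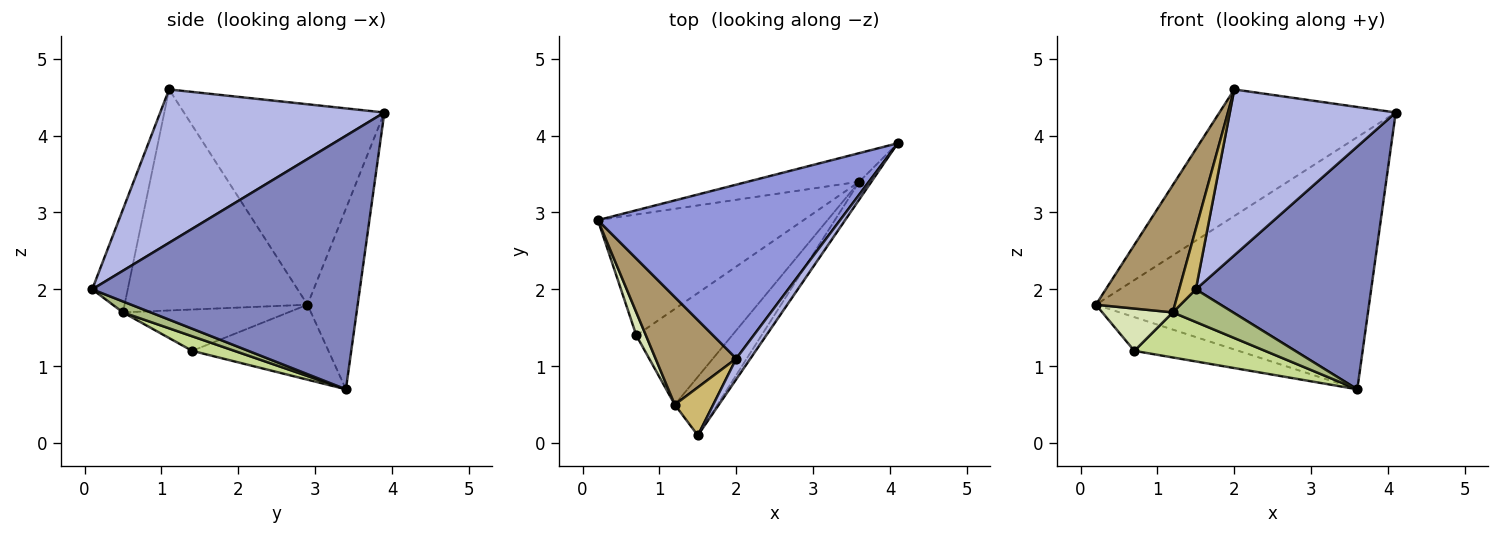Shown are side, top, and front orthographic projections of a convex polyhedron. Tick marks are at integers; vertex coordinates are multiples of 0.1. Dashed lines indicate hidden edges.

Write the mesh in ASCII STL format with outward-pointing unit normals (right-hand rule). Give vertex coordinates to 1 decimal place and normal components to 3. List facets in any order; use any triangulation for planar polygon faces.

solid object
 facet normal -0.180 0.977 -0.111
  outer loop
   vertex 3.6 3.4 0.7
   vertex 0.2 2.9 1.8
   vertex 4.1 3.9 4.3
  endloop
 endfacet
 facet normal 0.836 -0.548 -0.040
  outer loop
   vertex 3.6 3.4 0.7
   vertex 4.1 3.9 4.3
   vertex 1.5 0.1 2.0
  endloop
 endfacet
 facet normal -0.556 0.489 0.672
  outer loop
   vertex 2.0 1.1 4.6
   vertex 4.1 3.9 4.3
   vertex 0.2 2.9 1.8
  endloop
 endfacet
 facet normal 0.802 -0.593 0.074
  outer loop
   vertex 2.0 1.1 4.6
   vertex 1.5 0.1 2.0
   vertex 4.1 3.9 4.3
  endloop
 endfacet
 facet normal -0.331 0.253 -0.909
  outer loop
   vertex 0.7 1.4 1.2
   vertex 0.2 2.9 1.8
   vertex 3.6 3.4 0.7
  endloop
 endfacet
 facet normal 0.219 -0.475 -0.852
  outer loop
   vertex 1.2 0.5 1.7
   vertex 3.6 3.4 0.7
   vertex 1.5 0.1 2.0
  endloop
 endfacet
 facet normal 0.137 -0.422 -0.896
  outer loop
   vertex 1.2 0.5 1.7
   vertex 0.7 1.4 1.2
   vertex 3.6 3.4 0.7
  endloop
 endfacet
 facet normal -0.900 -0.384 0.209
  outer loop
   vertex 1.2 0.5 1.7
   vertex 0.2 2.9 1.8
   vertex 0.7 1.4 1.2
  endloop
 endfacet
 facet normal -0.870 -0.376 0.318
  outer loop
   vertex 1.2 0.5 1.7
   vertex 2.0 1.1 4.6
   vertex 0.2 2.9 1.8
  endloop
 endfacet
 facet normal -0.857 -0.403 0.320
  outer loop
   vertex 1.2 0.5 1.7
   vertex 1.5 0.1 2.0
   vertex 2.0 1.1 4.6
  endloop
 endfacet
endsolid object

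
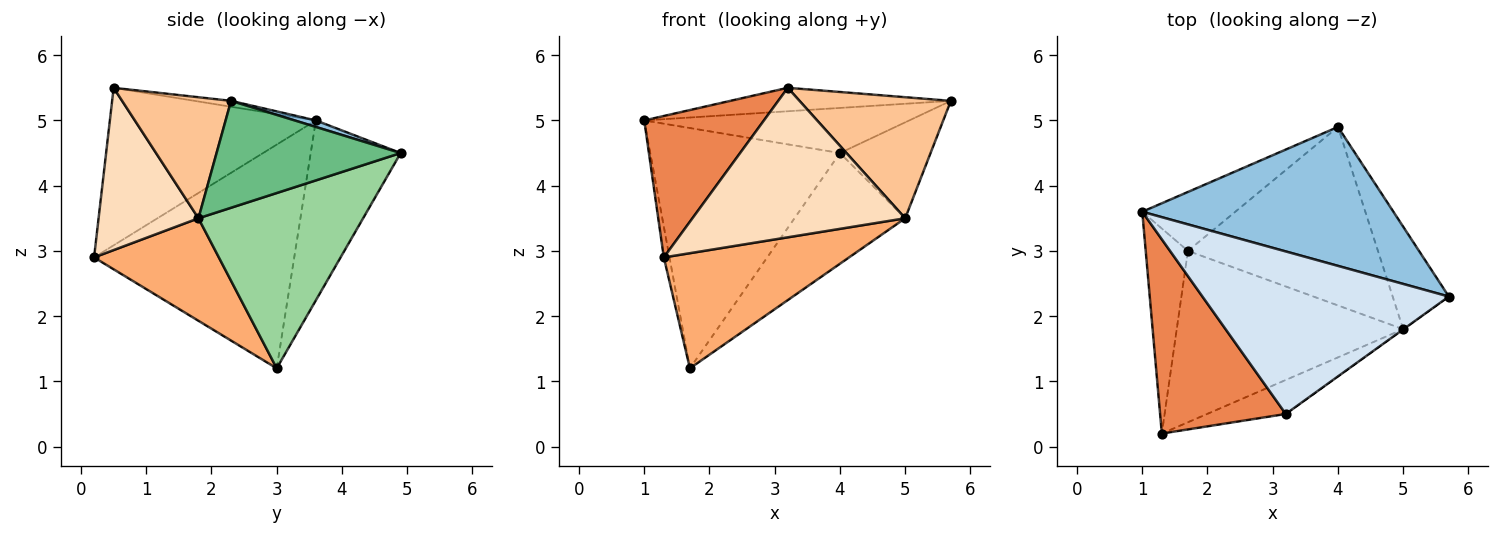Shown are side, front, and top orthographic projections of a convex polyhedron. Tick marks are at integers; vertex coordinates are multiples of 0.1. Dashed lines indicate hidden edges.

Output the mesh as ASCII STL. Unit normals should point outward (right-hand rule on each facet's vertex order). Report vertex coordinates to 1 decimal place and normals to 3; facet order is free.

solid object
 facet normal -0.982 0.028 -0.185
  outer loop
   vertex 1.7 3.0 1.2
   vertex 1.3 0.2 2.9
   vertex 1.0 3.6 5.0
  endloop
 endfacet
 facet normal 0.025 0.309 0.951
  outer loop
   vertex 4.0 4.9 4.5
   vertex 1.0 3.6 5.0
   vertex 5.7 2.3 5.3
  endloop
 endfacet
 facet normal -0.418 0.882 -0.216
  outer loop
   vertex 4.0 4.9 4.5
   vertex 1.7 3.0 1.2
   vertex 1.0 3.6 5.0
  endloop
 endfacet
 facet normal -0.024 0.143 0.989
  outer loop
   vertex 3.2 0.5 5.5
   vertex 5.7 2.3 5.3
   vertex 1.0 3.6 5.0
  endloop
 endfacet
 facet normal -0.712 -0.414 0.568
  outer loop
   vertex 3.2 0.5 5.5
   vertex 1.0 3.6 5.0
   vertex 1.3 0.2 2.9
  endloop
 endfacet
 facet normal 0.352 -0.522 -0.777
  outer loop
   vertex 5.0 1.8 3.5
   vertex 1.3 0.2 2.9
   vertex 1.7 3.0 1.2
  endloop
 endfacet
 facet normal 0.584 -0.812 -0.002
  outer loop
   vertex 5.0 1.8 3.5
   vertex 5.7 2.3 5.3
   vertex 3.2 0.5 5.5
  endloop
 endfacet
 facet normal 0.416 -0.887 -0.202
  outer loop
   vertex 5.0 1.8 3.5
   vertex 3.2 0.5 5.5
   vertex 1.3 0.2 2.9
  endloop
 endfacet
 facet normal 0.812 0.399 -0.427
  outer loop
   vertex 5.0 1.8 3.5
   vertex 4.0 4.9 4.5
   vertex 5.7 2.3 5.3
  endloop
 endfacet
 facet normal 0.617 0.415 -0.669
  outer loop
   vertex 5.0 1.8 3.5
   vertex 1.7 3.0 1.2
   vertex 4.0 4.9 4.5
  endloop
 endfacet
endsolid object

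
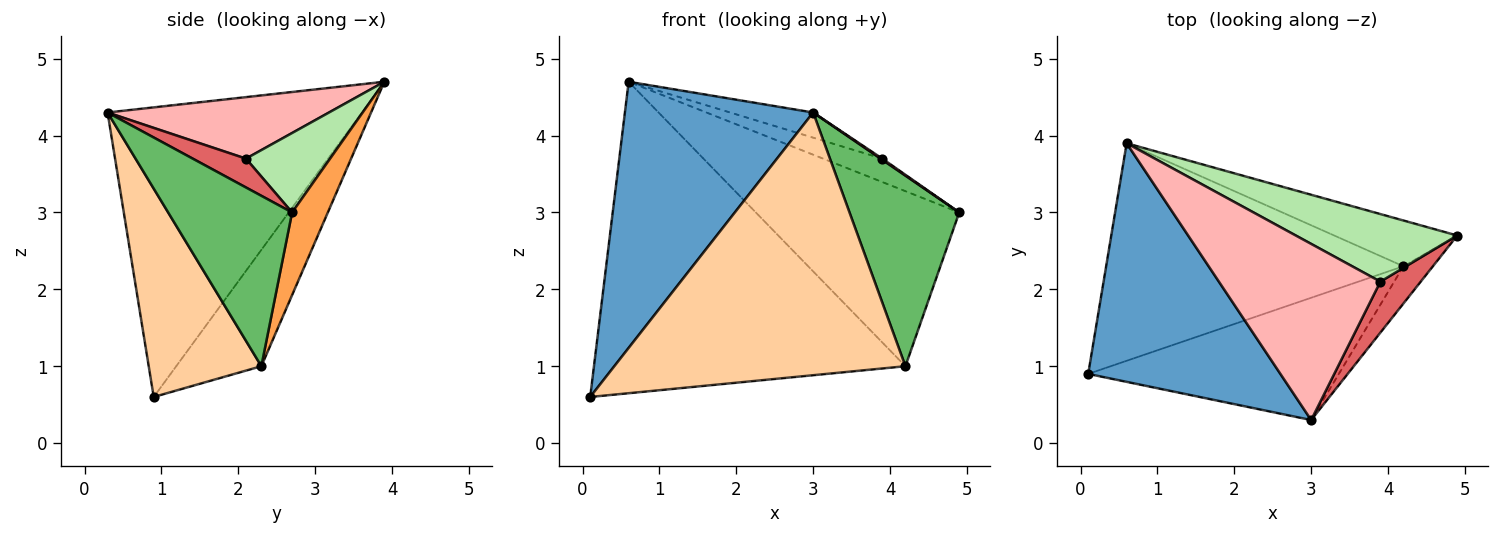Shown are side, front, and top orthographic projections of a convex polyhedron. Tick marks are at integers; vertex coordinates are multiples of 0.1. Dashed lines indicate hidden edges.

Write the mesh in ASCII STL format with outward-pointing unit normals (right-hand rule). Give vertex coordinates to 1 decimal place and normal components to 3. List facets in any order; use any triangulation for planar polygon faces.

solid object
 facet normal -0.709 -0.525 0.471
  outer loop
   vertex 3.0 0.3 4.3
   vertex 0.6 3.9 4.7
   vertex 0.1 0.9 0.6
  endloop
 endfacet
 facet normal -0.219 0.800 -0.559
  outer loop
   vertex 4.2 2.3 1.0
   vertex 0.1 0.9 0.6
   vertex 0.6 3.9 4.7
  endloop
 endfacet
 facet normal 0.168 0.954 -0.249
  outer loop
   vertex 4.2 2.3 1.0
   vertex 0.6 3.9 4.7
   vertex 4.9 2.7 3.0
  endloop
 endfacet
 facet normal 0.331 -0.856 -0.398
  outer loop
   vertex 4.2 2.3 1.0
   vertex 3.0 0.3 4.3
   vertex 0.1 0.9 0.6
  endloop
 endfacet
 facet normal 0.743 -0.657 -0.128
  outer loop
   vertex 4.2 2.3 1.0
   vertex 4.9 2.7 3.0
   vertex 3.0 0.3 4.3
  endloop
 endfacet
 facet normal 0.422 0.297 0.857
  outer loop
   vertex 3.9 2.1 3.7
   vertex 4.9 2.7 3.0
   vertex 0.6 3.9 4.7
  endloop
 endfacet
 facet normal 0.581 -0.019 0.814
  outer loop
   vertex 3.9 2.1 3.7
   vertex 3.0 0.3 4.3
   vertex 4.9 2.7 3.0
  endloop
 endfacet
 facet normal 0.353 0.132 0.926
  outer loop
   vertex 3.9 2.1 3.7
   vertex 0.6 3.9 4.7
   vertex 3.0 0.3 4.3
  endloop
 endfacet
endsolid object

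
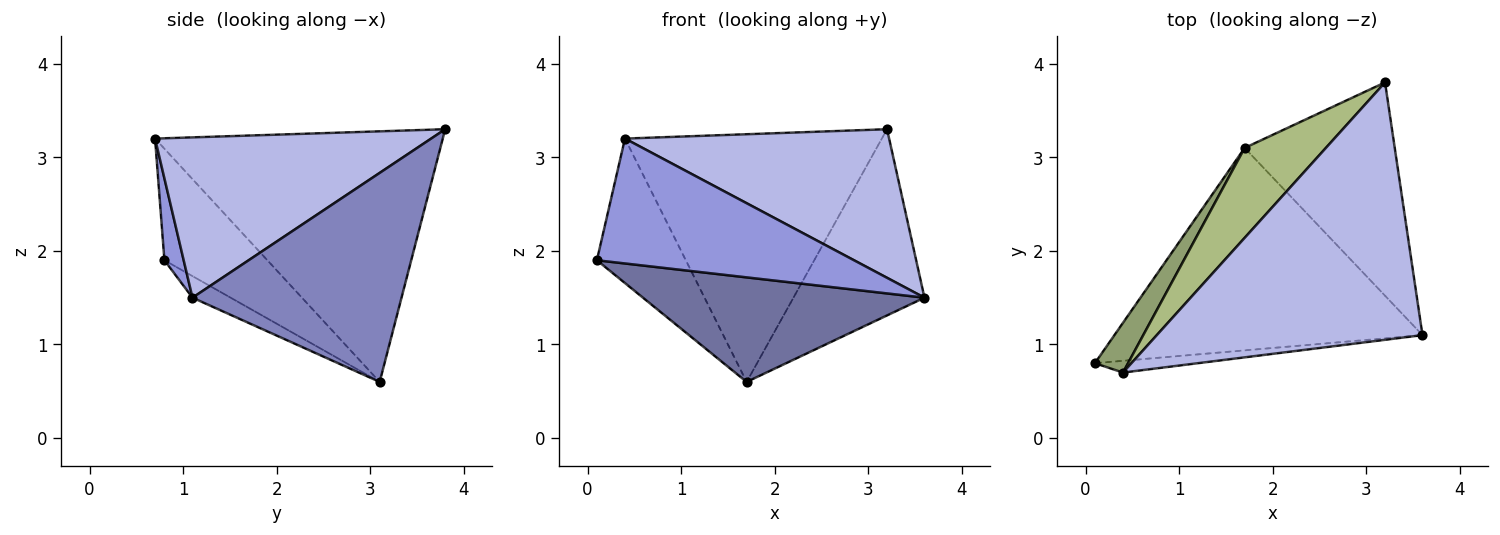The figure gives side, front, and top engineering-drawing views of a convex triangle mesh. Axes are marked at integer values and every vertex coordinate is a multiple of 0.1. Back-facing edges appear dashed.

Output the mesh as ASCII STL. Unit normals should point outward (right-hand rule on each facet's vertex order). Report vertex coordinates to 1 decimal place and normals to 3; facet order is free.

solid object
 facet normal -0.062 -0.458 -0.887
  outer loop
   vertex 1.7 3.1 0.6
   vertex 3.6 1.1 1.5
   vertex 0.1 0.8 1.9
  endloop
 endfacet
 facet normal 0.724 0.454 -0.520
  outer loop
   vertex 1.7 3.1 0.6
   vertex 3.2 3.8 3.3
   vertex 3.6 1.1 1.5
  endloop
 endfacet
 facet normal 0.074 -0.993 -0.094
  outer loop
   vertex 0.4 0.7 3.2
   vertex 0.1 0.8 1.9
   vertex 3.6 1.1 1.5
  endloop
 endfacet
 facet normal 0.463 -0.443 0.768
  outer loop
   vertex 0.4 0.7 3.2
   vertex 3.6 1.1 1.5
   vertex 3.2 3.8 3.3
  endloop
 endfacet
 facet normal -0.738 0.638 0.219
  outer loop
   vertex 0.4 0.7 3.2
   vertex 1.7 3.1 0.6
   vertex 0.1 0.8 1.9
  endloop
 endfacet
 facet normal -0.725 0.647 0.235
  outer loop
   vertex 0.4 0.7 3.2
   vertex 3.2 3.8 3.3
   vertex 1.7 3.1 0.6
  endloop
 endfacet
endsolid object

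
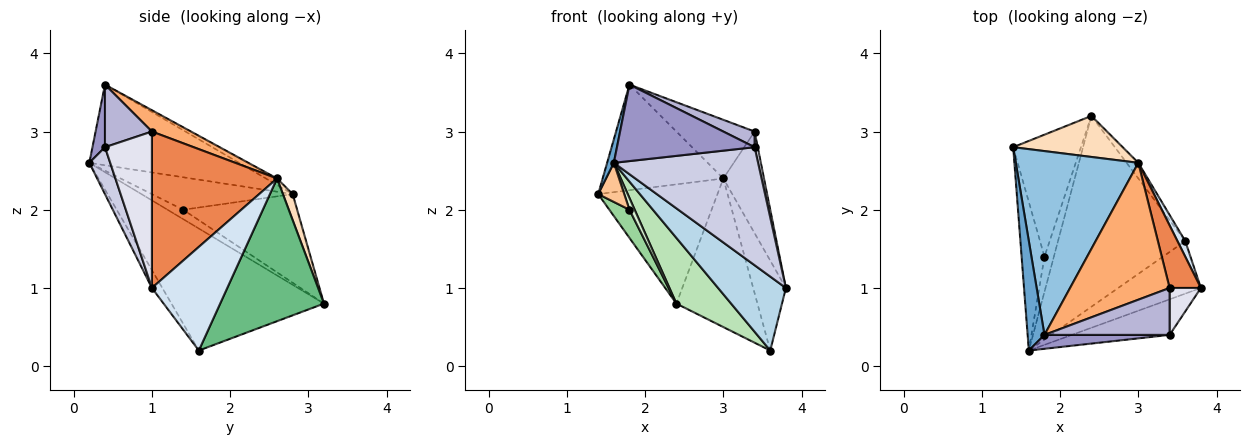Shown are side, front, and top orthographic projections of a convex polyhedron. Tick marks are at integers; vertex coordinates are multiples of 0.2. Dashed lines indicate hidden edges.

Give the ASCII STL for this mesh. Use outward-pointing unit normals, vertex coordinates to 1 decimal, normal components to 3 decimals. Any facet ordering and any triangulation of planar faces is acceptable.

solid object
 facet normal -0.978 -0.044 0.204
  outer loop
   vertex 1.8 0.4 3.6
   vertex 1.4 2.8 2.2
   vertex 1.6 0.2 2.6
  endloop
 endfacet
 facet normal -0.046 0.498 0.866
  outer loop
   vertex 3.0 2.6 2.4
   vertex 1.4 2.8 2.2
   vertex 1.8 0.4 3.6
  endloop
 endfacet
 facet normal -0.124 -0.808 -0.575
  outer loop
   vertex 3.6 1.6 0.2
   vertex 3.8 1.0 1.0
   vertex 1.6 0.2 2.6
  endloop
 endfacet
 facet normal 0.915 0.397 0.069
  outer loop
   vertex 3.6 1.6 0.2
   vertex 3.0 2.6 2.4
   vertex 3.8 1.0 1.0
  endloop
 endfacet
 facet normal 0.934 0.304 0.187
  outer loop
   vertex 3.4 1.0 3.0
   vertex 3.8 1.0 1.0
   vertex 3.0 2.6 2.4
  endloop
 endfacet
 facet normal 0.193 0.386 0.902
  outer loop
   vertex 3.4 1.0 3.0
   vertex 3.0 2.6 2.4
   vertex 1.8 0.4 3.6
  endloop
 endfacet
 facet normal -0.809 -0.150 -0.569
  outer loop
   vertex 1.8 1.4 2.0
   vertex 1.6 0.2 2.6
   vertex 1.4 2.8 2.2
  endloop
 endfacet
 facet normal 0.077 0.943 0.325
  outer loop
   vertex 2.4 3.2 0.8
   vertex 1.4 2.8 2.2
   vertex 3.0 2.6 2.4
  endloop
 endfacet
 facet normal 0.787 0.614 -0.065
  outer loop
   vertex 2.4 3.2 0.8
   vertex 3.0 2.6 2.4
   vertex 3.6 1.6 0.2
  endloop
 endfacet
 facet normal -0.787 -0.139 -0.602
  outer loop
   vertex 2.4 3.2 0.8
   vertex 1.8 1.4 2.0
   vertex 1.4 2.8 2.2
  endloop
 endfacet
 facet normal -0.672 -0.241 -0.700
  outer loop
   vertex 2.4 3.2 0.8
   vertex 3.6 1.6 0.2
   vertex 1.6 0.2 2.6
  endloop
 endfacet
 facet normal -0.688 -0.229 -0.688
  outer loop
   vertex 2.4 3.2 0.8
   vertex 1.6 0.2 2.6
   vertex 1.8 1.4 2.0
  endloop
 endfacet
 facet normal 0.089 -0.980 0.178
  outer loop
   vertex 3.4 0.4 2.8
   vertex 1.8 0.4 3.6
   vertex 1.6 0.2 2.6
  endloop
 endfacet
 facet normal 0.429 -0.286 0.857
  outer loop
   vertex 3.4 0.4 2.8
   vertex 3.4 1.0 3.0
   vertex 1.8 0.4 3.6
  endloop
 endfacet
 facet normal 0.137 -0.948 -0.286
  outer loop
   vertex 3.4 0.4 2.8
   vertex 1.6 0.2 2.6
   vertex 3.8 1.0 1.0
  endloop
 endfacet
 facet normal 0.978 -0.065 0.196
  outer loop
   vertex 3.4 0.4 2.8
   vertex 3.8 1.0 1.0
   vertex 3.4 1.0 3.0
  endloop
 endfacet
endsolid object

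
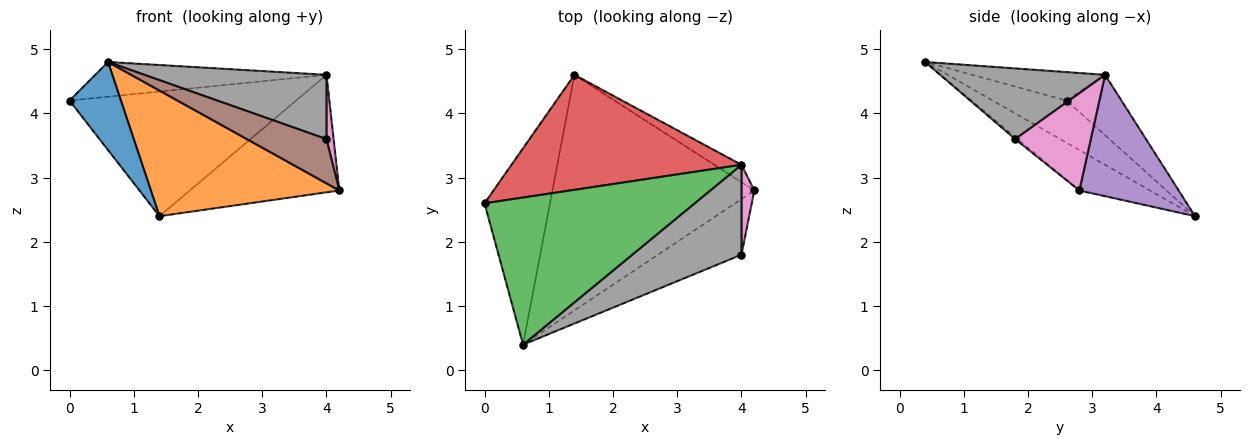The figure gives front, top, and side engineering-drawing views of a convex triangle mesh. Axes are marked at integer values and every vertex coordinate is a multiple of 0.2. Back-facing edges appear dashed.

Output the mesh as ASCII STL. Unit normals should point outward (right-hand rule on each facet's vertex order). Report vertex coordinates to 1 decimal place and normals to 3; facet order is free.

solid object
 facet normal -0.507 -0.353 -0.786
  outer loop
   vertex 1.4 4.6 2.4
   vertex 0.6 0.4 4.8
   vertex 0.0 2.6 4.2
  endloop
 endfacet
 facet normal -0.174 -0.463 -0.869
  outer loop
   vertex 1.4 4.6 2.4
   vertex 4.2 2.8 2.8
   vertex 0.6 0.4 4.8
  endloop
 endfacet
 facet normal -0.131 0.228 0.965
  outer loop
   vertex 4.0 3.2 4.6
   vertex 0.0 2.6 4.2
   vertex 0.6 0.4 4.8
  endloop
 endfacet
 facet normal -0.175 0.724 0.668
  outer loop
   vertex 4.0 3.2 4.6
   vertex 1.4 4.6 2.4
   vertex 0.0 2.6 4.2
  endloop
 endfacet
 facet normal 0.549 0.827 -0.123
  outer loop
   vertex 4.0 3.2 4.6
   vertex 4.2 2.8 2.8
   vertex 1.4 4.6 2.4
  endloop
 endfacet
 facet normal -0.020 -0.622 -0.783
  outer loop
   vertex 4.0 1.8 3.6
   vertex 0.6 0.4 4.8
   vertex 4.2 2.8 2.8
  endloop
 endfacet
 facet normal 0.987 -0.093 0.130
  outer loop
   vertex 4.0 1.8 3.6
   vertex 4.2 2.8 2.8
   vertex 4.0 3.2 4.6
  endloop
 endfacet
 facet normal 0.466 -0.514 0.720
  outer loop
   vertex 4.0 1.8 3.6
   vertex 4.0 3.2 4.6
   vertex 0.6 0.4 4.8
  endloop
 endfacet
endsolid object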